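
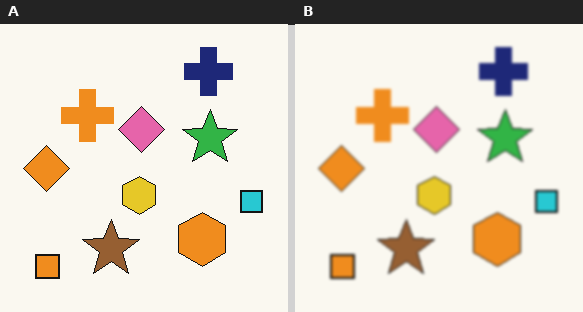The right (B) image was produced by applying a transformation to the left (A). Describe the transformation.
The transformation is: given a subtle gaussian blur.

Shape edges and outlines are uniformly softened across the whole image.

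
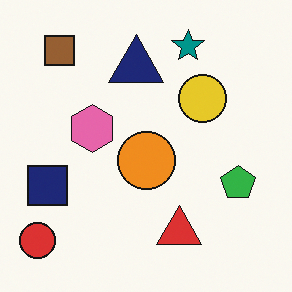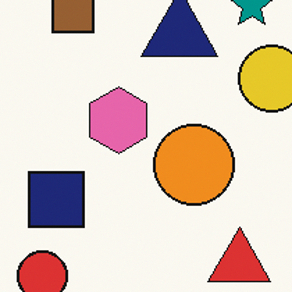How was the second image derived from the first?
The second image is the first cropped to a modestly smaller region and rescaled.

The visible shapes are larger and the field of view is narrower; shapes near the original edges may be partly or wholly outside the frame — a crop-and-rescale.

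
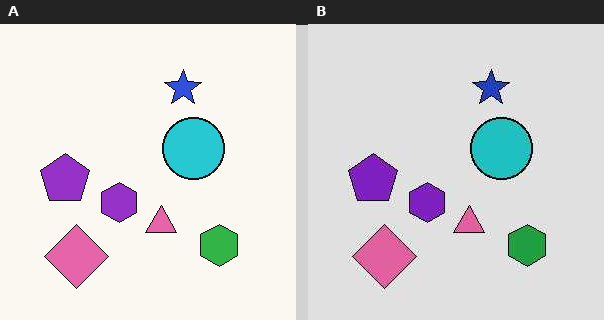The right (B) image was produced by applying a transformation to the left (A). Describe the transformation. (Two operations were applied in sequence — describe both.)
Moderately posterized, then JPEG-compressed with visible artifacts.

Each flat color has snapped to a coarser quantized level — most visibly, the near-white background has dropped to a flat grey. Blocky 8×8 compression artifacts appear around shape edges and the flat background shows ringing — characteristic JPEG degradation.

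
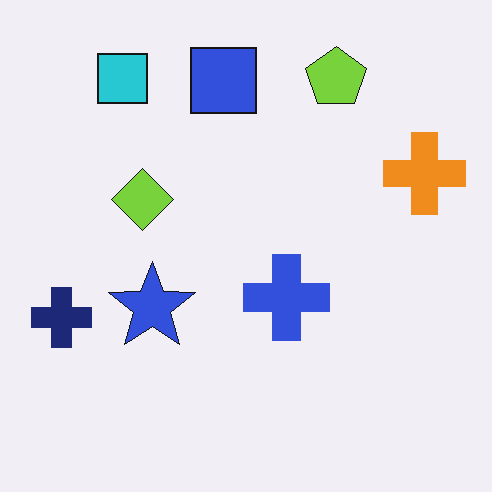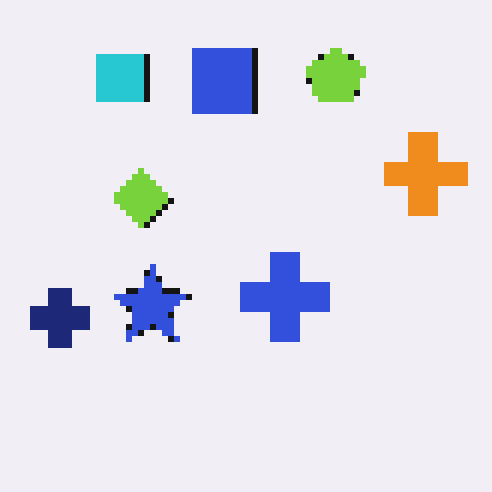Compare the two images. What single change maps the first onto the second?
The second image is the first pixelated into visible square blocks.

Shapes are reduced to large square blocks; fine edges and outlines are lost — a downscale-then-upscale (mosaic) effect.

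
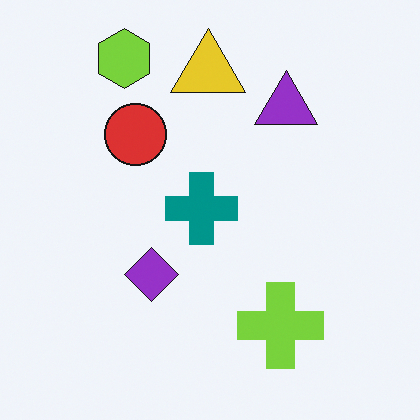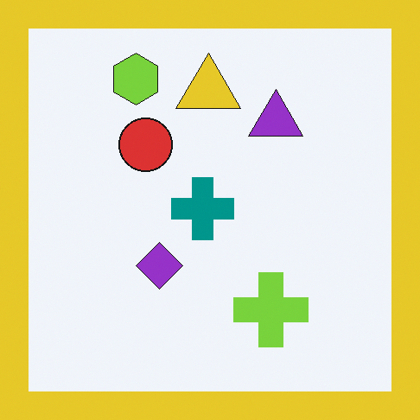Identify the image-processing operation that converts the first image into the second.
This is the original image framed with a yellow border.

A solid yellow frame runs around the edge of the second image, with the content slightly shrunk inside it.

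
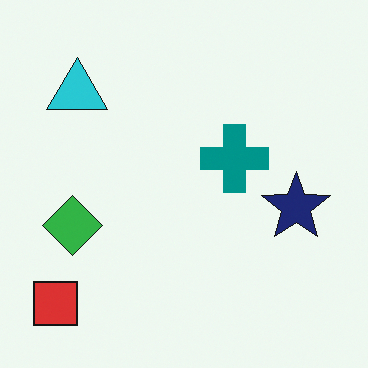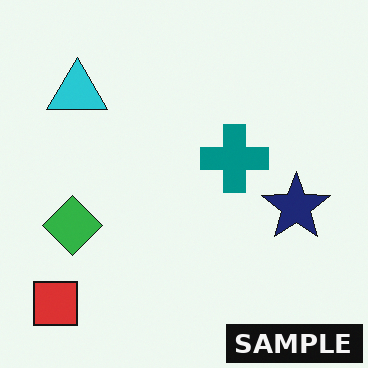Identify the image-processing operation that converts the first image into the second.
The image was watermarked with the text "SAMPLE" in the lower-right corner.

A dark label reading "SAMPLE" appears in the lower-right corner.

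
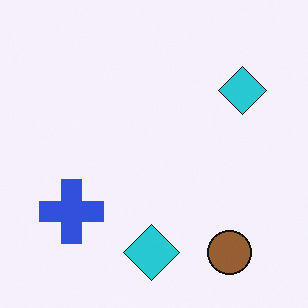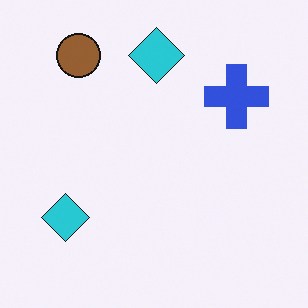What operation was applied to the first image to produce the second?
This is the original image rotated 180°.

The brown circle sits in the bottom-right of the first image and the top-left of the second — consistent with a whole-image 180° rotation.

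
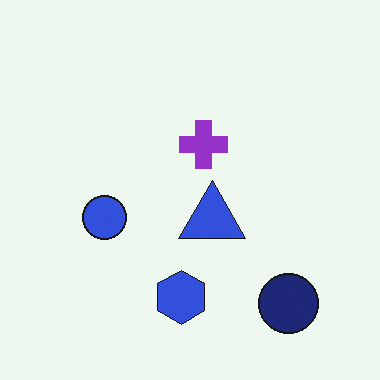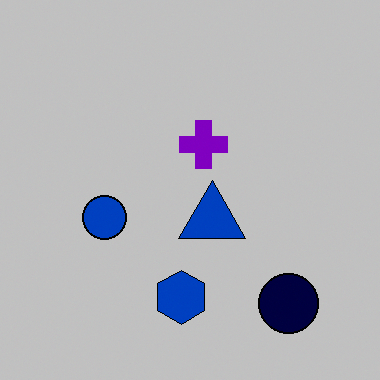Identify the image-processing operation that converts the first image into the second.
Heavily posterized to just a handful of flat colors.

Each flat color has snapped to a coarser quantized level — most visibly, the near-white background has dropped to a flat grey.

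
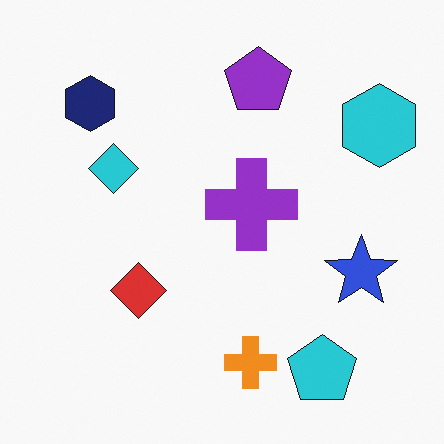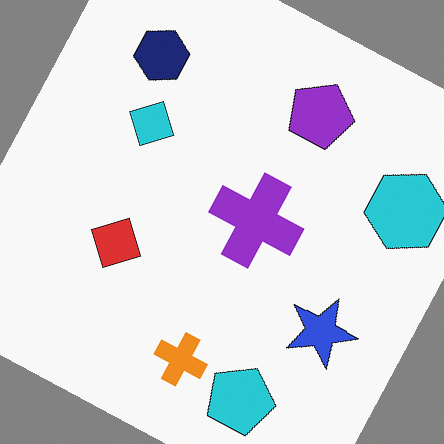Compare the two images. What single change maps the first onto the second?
The transformation is: rotated clockwise by a clearly visible amount.

Every shape is tilted by the same angle and the image corners show triangular fill wedges — a whole-image rotation by a non-right angle.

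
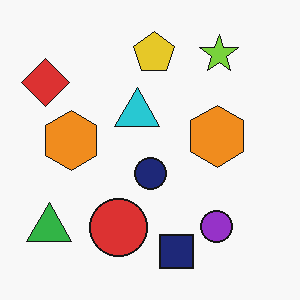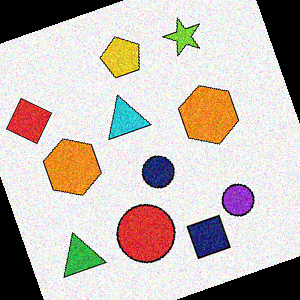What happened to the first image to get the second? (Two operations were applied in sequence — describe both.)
The second image is the first degraded with moderate additive noise, then rotated counter-clockwise by a moderate amount.

Random speckle covers the whole image, including the flat background. Every shape is tilted by the same angle and the image corners show triangular fill wedges — a whole-image rotation by a non-right angle.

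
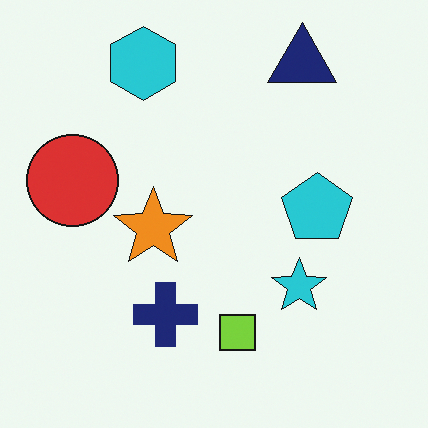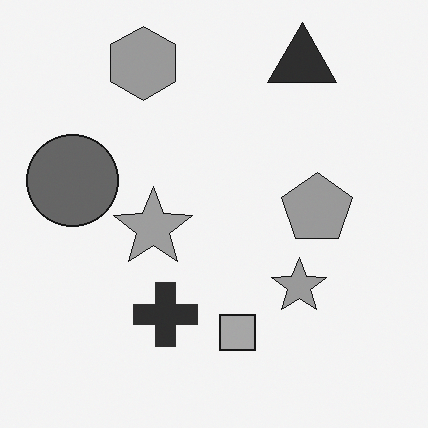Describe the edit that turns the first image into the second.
It was converted to grayscale.

All color is removed — every shape is now a shade of grey.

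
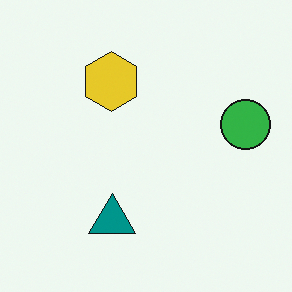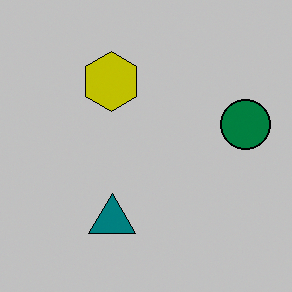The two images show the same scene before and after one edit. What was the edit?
It was heavily posterized to just a handful of flat colors.

Each flat color has snapped to a coarser quantized level — most visibly, the near-white background has dropped to a flat grey.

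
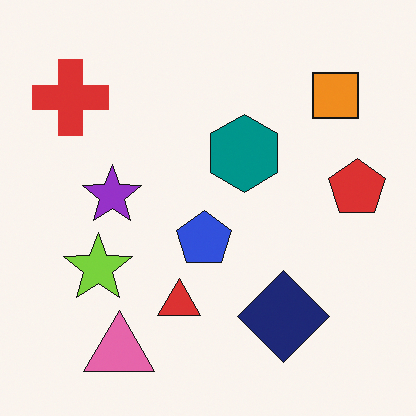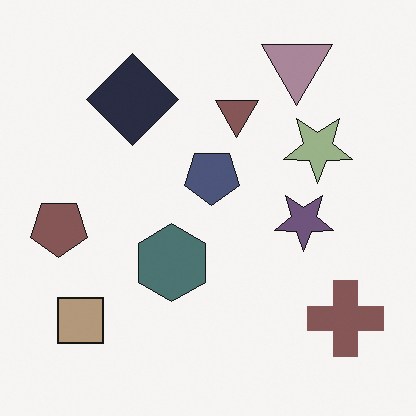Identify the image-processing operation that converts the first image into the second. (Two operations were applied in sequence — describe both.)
The transformation is: heavily desaturated, then rotated 180°.

All colors are more muted and greyish — a global saturation change. The red cross sits in the top-left of the first image and the bottom-right of the second — consistent with a whole-image 180° rotation.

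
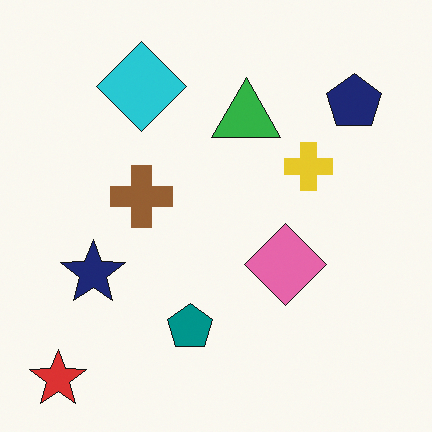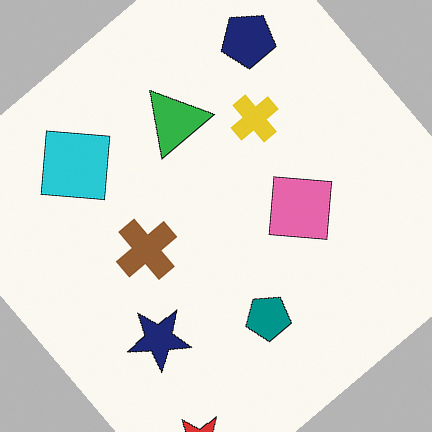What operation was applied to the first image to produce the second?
The image was rotated counter-clockwise by a large amount — several tens of degrees.

Every shape is tilted by the same angle and the image corners show triangular fill wedges — a whole-image rotation by a non-right angle.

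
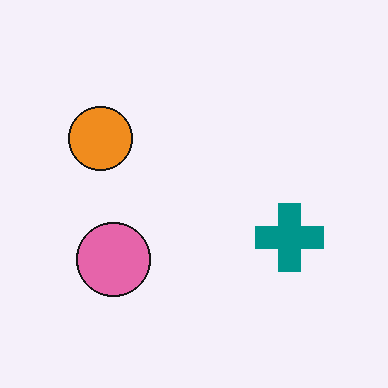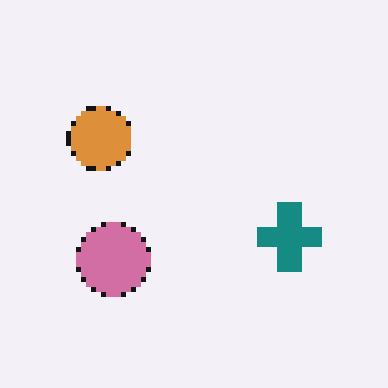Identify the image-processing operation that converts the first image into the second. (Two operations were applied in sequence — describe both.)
This is the original image slightly desaturated, then mildly pixelated.

All colors are more muted and greyish — a global saturation change. Shapes are reduced to large square blocks; fine edges and outlines are lost — a downscale-then-upscale (mosaic) effect.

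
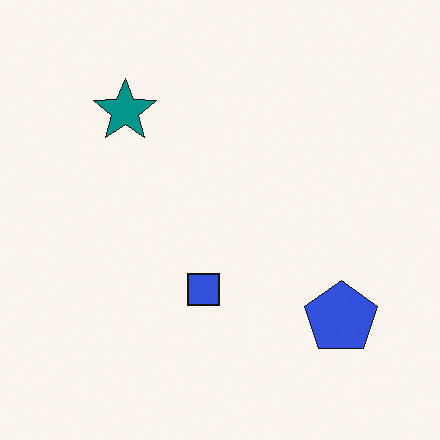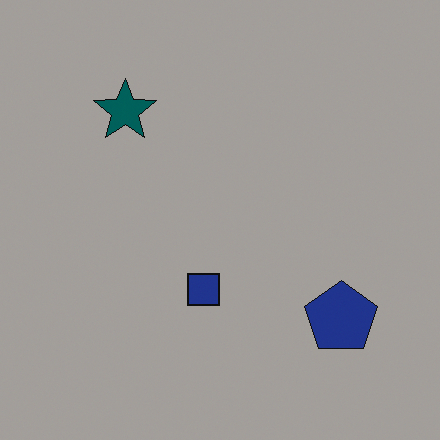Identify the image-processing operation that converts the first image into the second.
The second image is the first noticeably darkened.

Every pixel — background and shapes alike — is uniformly darkened.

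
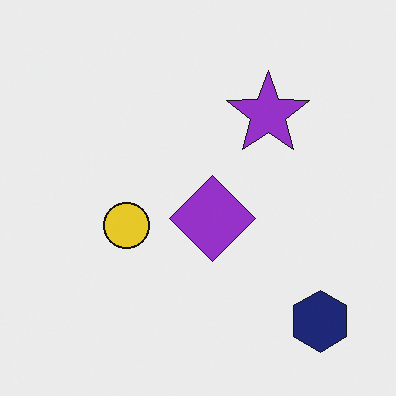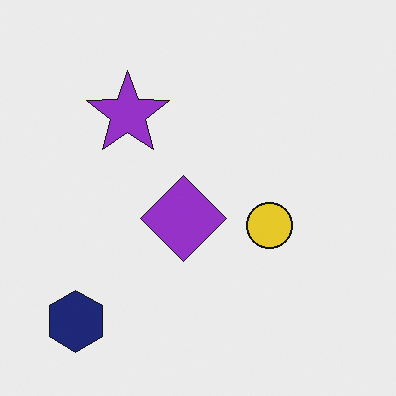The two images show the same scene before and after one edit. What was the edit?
The second image is the first flipped horizontally (left ↔ right).

The navy hexagon is in the bottom-right of the first image and the bottom-left of the second — shapes on opposite sides of the vertical midline have swapped in a mirror flip.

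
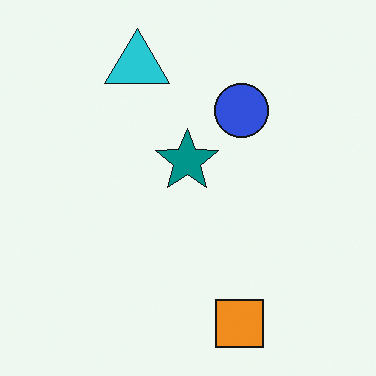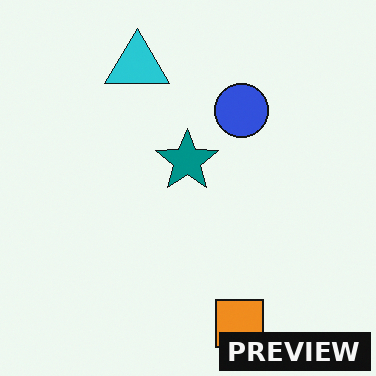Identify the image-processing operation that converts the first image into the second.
The second image is the first watermarked with the text "PREVIEW" in the lower-right corner.

A dark label reading "PREVIEW" appears in the lower-right corner.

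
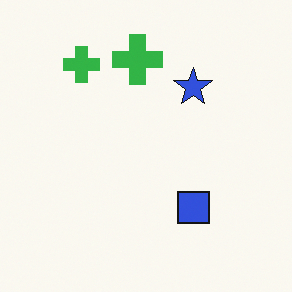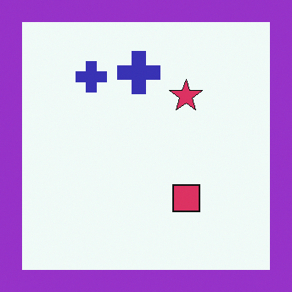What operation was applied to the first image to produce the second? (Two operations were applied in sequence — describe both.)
It was hue-shifted by a moderate amount, then framed with a purple border.

Every shape's color has rotated by the same amount around the hue wheel — a uniform hue shift. A solid purple frame runs around the edge of the second image, with the content slightly shrunk inside it.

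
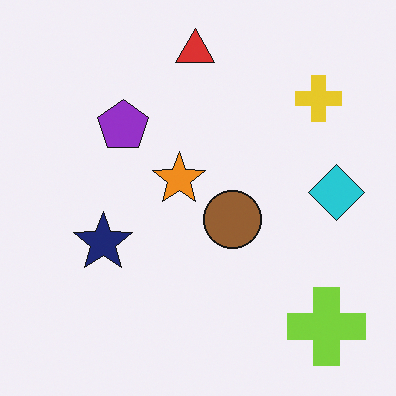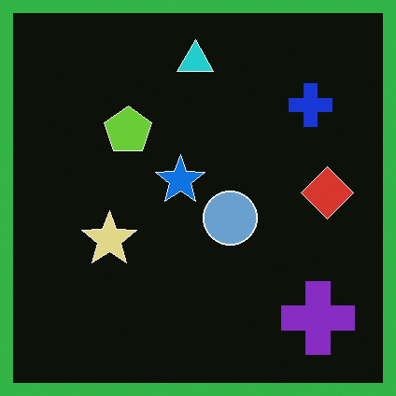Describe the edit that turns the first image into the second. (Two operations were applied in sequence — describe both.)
The transformation is: color-inverted (negative), then framed with a green border.

The light background has become dark and every shape's color is its complement — a photographic negative. A solid green frame runs around the edge of the second image, with the content slightly shrunk inside it.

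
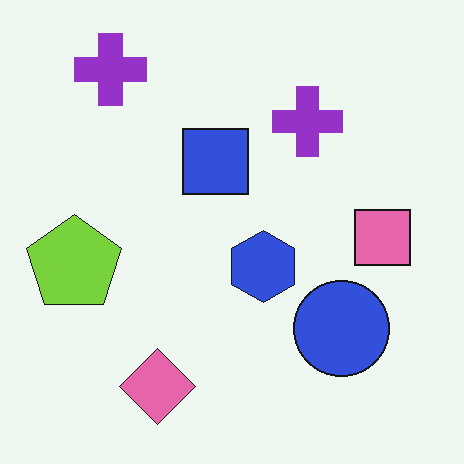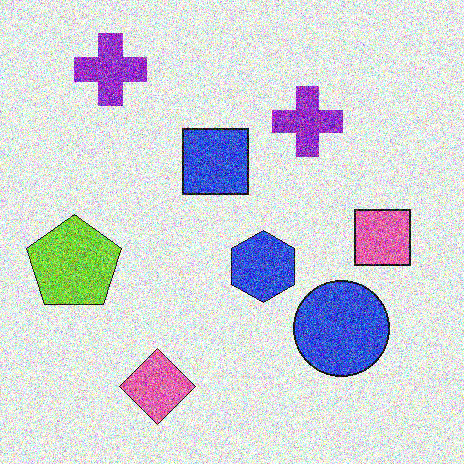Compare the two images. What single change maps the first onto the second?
This is the original image degraded with strong gaussian noise.

Random speckle covers the whole image, including the flat background.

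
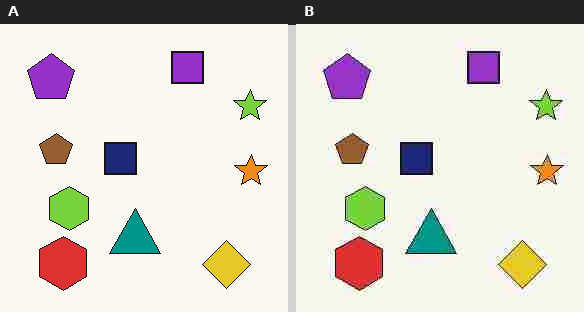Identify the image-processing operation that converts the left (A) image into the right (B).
It was degraded with heavy JPEG compression.

Blocky 8×8 compression artifacts appear around shape edges and the flat background shows ringing — characteristic JPEG degradation.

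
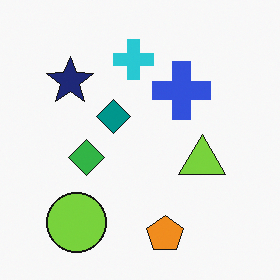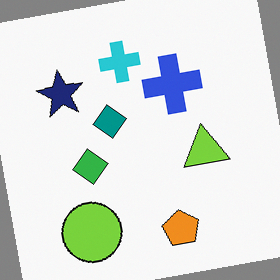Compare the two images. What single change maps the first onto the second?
The second image is the first rotated counter-clockwise by a few degrees.

Every shape is tilted by the same angle and the image corners show triangular fill wedges — a whole-image rotation by a non-right angle.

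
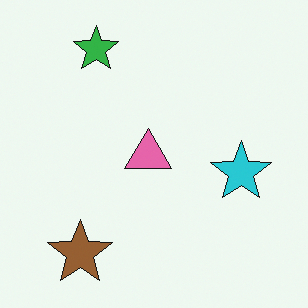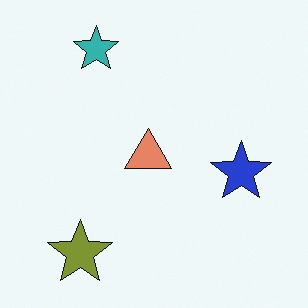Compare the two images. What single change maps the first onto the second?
Hue-shifted by a small amount.

Every shape's color has rotated by the same amount around the hue wheel — a uniform hue shift.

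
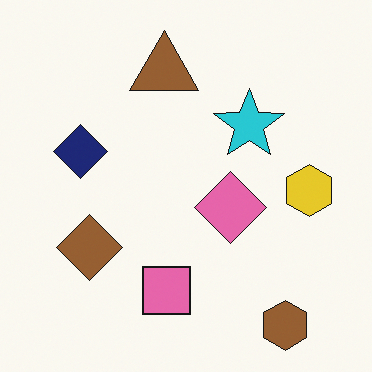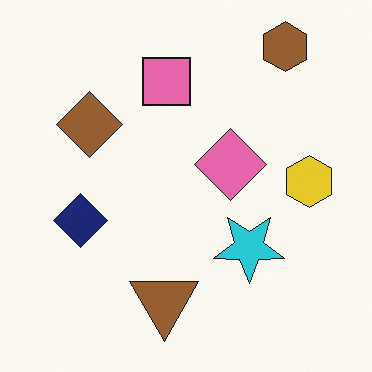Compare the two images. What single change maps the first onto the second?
The transformation is: flipped vertically (top ↔ bottom).

The brown hexagon is in the bottom-right of the first image and the top-right of the second — shapes on opposite sides of the horizontal midline have swapped in a mirror flip.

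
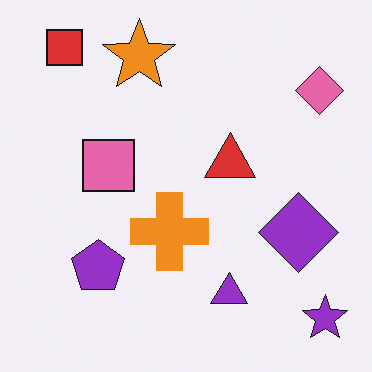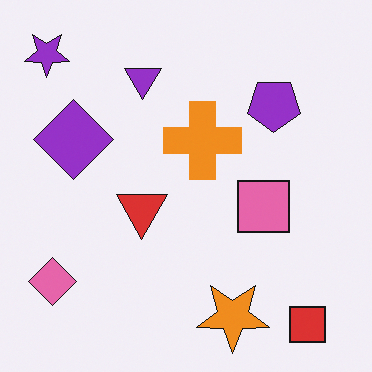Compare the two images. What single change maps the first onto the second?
The image was rotated 180°.

The purple star sits in the bottom-right of the first image and the top-left of the second — consistent with a whole-image 180° rotation.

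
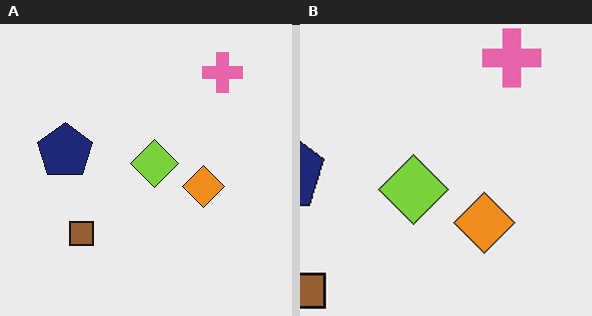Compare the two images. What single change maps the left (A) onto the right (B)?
The image was cropped slightly and scaled back up.

The visible shapes are larger and the field of view is narrower; shapes near the original edges may be partly or wholly outside the frame — a crop-and-rescale.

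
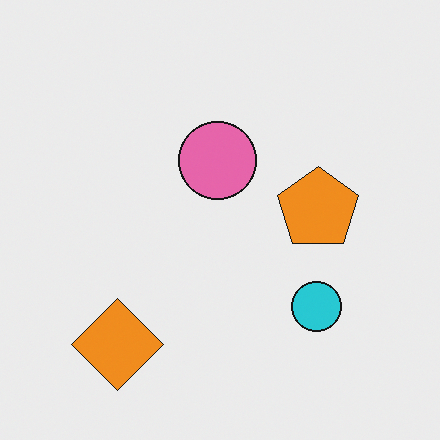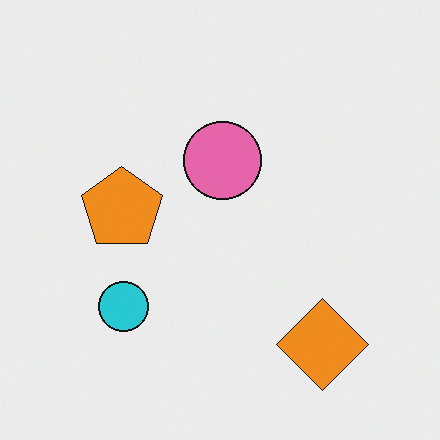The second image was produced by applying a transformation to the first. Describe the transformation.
The image was flipped horizontally (left ↔ right).

The orange diamond is in the bottom-left of the first image and the bottom-right of the second — shapes on opposite sides of the vertical midline have swapped in a mirror flip.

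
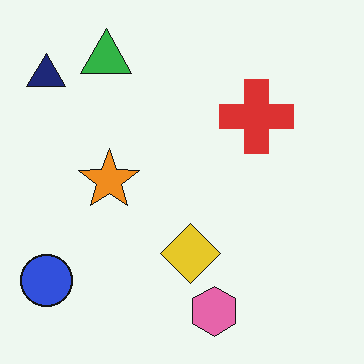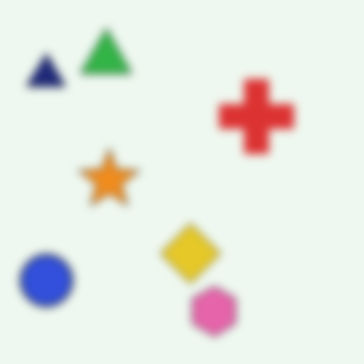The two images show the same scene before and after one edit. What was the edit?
It was moderately blurred.

Shape edges and outlines are uniformly softened across the whole image.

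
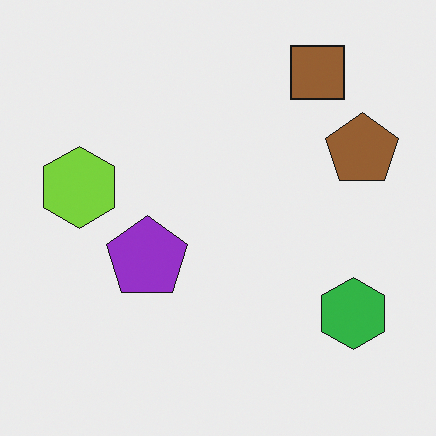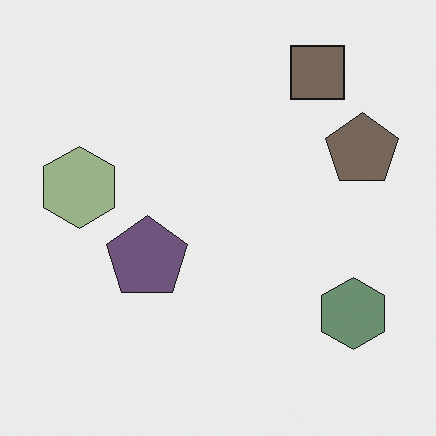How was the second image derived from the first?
The second image is the first heavily desaturated.

All colors are more muted and greyish — a global saturation change.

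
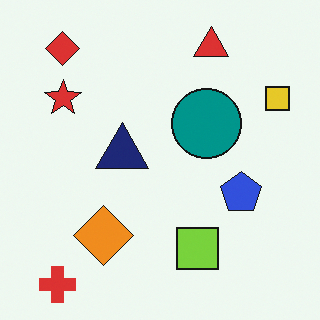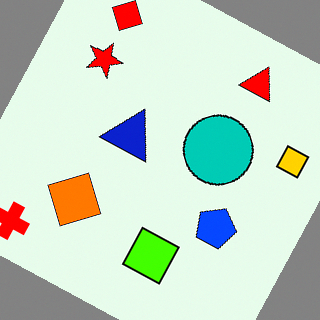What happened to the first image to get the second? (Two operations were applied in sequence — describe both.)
Rotated clockwise by a clearly visible amount, then heavily oversaturated.

Every shape is tilted by the same angle and the image corners show triangular fill wedges — a whole-image rotation by a non-right angle. All colors are more vivid — a global saturation change.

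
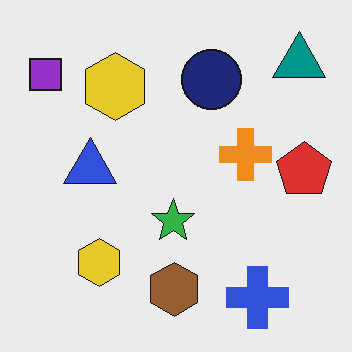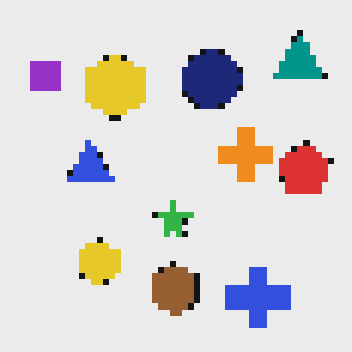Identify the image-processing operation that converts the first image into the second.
The image was pixelated into visible square blocks.

Shapes are reduced to large square blocks; fine edges and outlines are lost — a downscale-then-upscale (mosaic) effect.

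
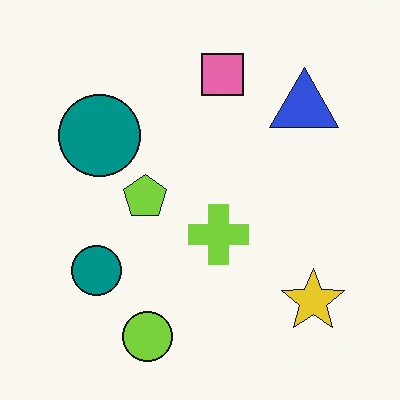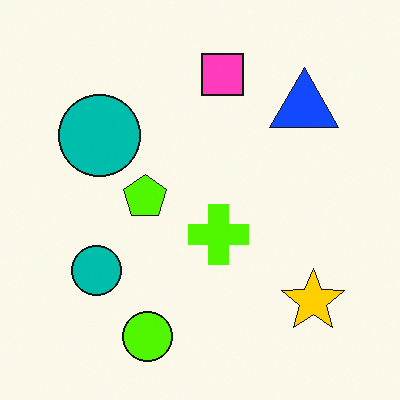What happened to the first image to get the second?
This is the original image made much more vivid (saturation change).

All colors are more vivid — a global saturation change.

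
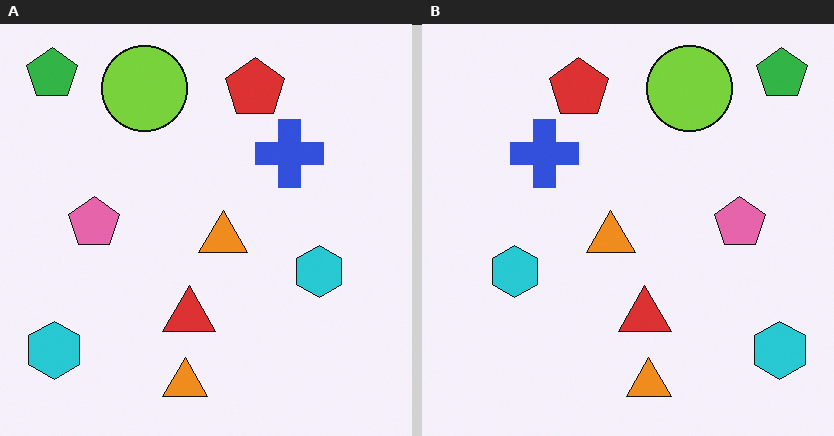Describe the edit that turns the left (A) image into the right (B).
The image was flipped horizontally (left ↔ right).

The green pentagon is in the top-left of the left (A) image and the top-right of the right (B) — shapes on opposite sides of the vertical midline have swapped in a mirror flip.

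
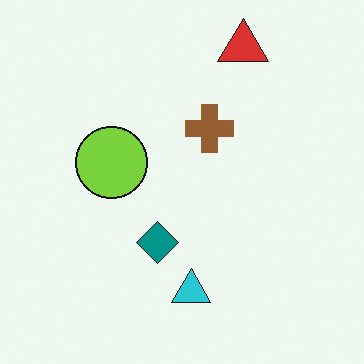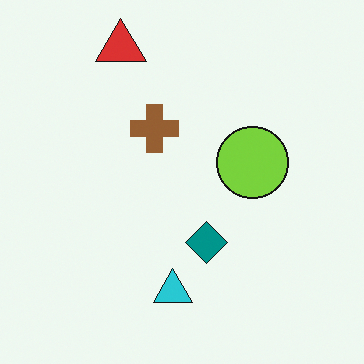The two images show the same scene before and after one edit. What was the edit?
The transformation is: flipped horizontally (left ↔ right).

The lime circle is in the left of the first image and the right of the second — shapes on opposite sides of the vertical midline have swapped in a mirror flip.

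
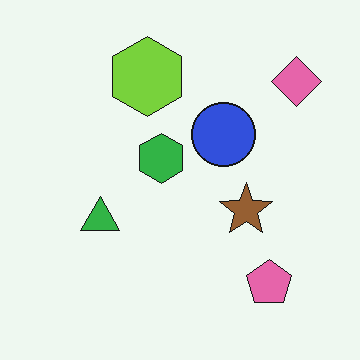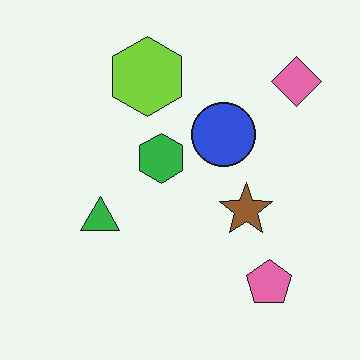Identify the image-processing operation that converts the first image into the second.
The second image is the first given moderate JPEG compression.

Blocky 8×8 compression artifacts appear around shape edges and the flat background shows ringing — characteristic JPEG degradation.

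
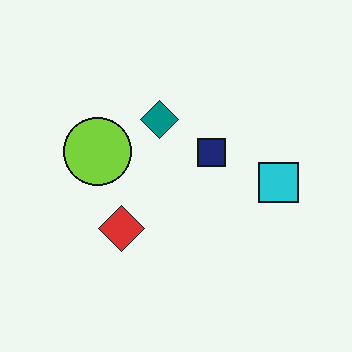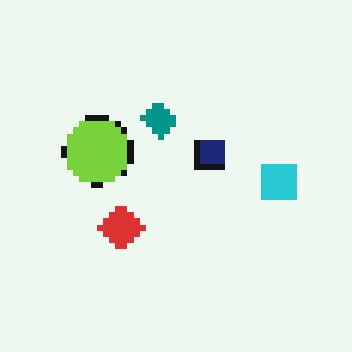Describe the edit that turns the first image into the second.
The transformation is: moderately pixelated.

Shapes are reduced to large square blocks; fine edges and outlines are lost — a downscale-then-upscale (mosaic) effect.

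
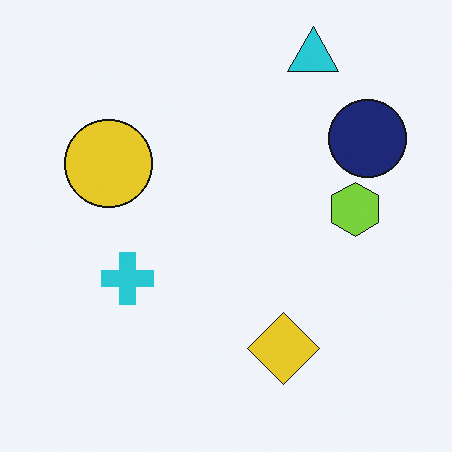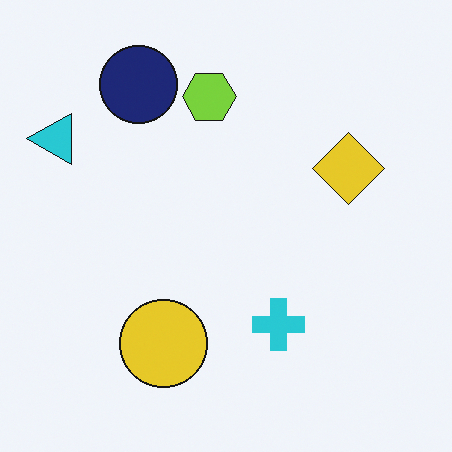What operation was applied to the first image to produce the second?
The second image is the first rotated 90° counter-clockwise.

The cyan triangle sits in the top-right of the first image and the top-left of the second — consistent with a whole-image 90° counter-clockwise rotation.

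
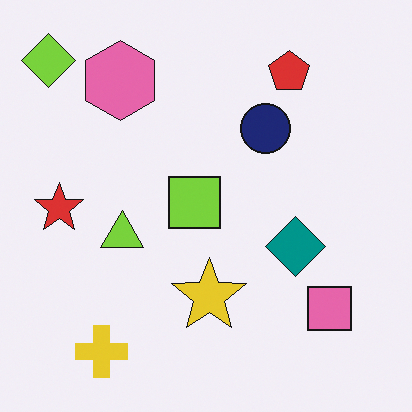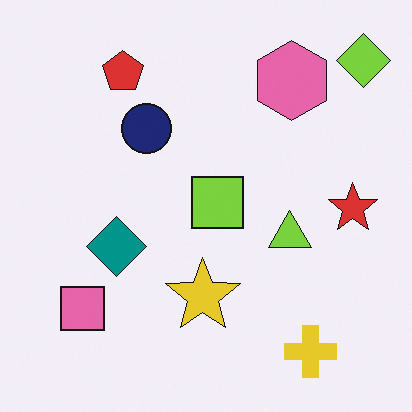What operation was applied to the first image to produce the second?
It was flipped horizontally (left ↔ right).

The lime diamond is in the top-left of the first image and the top-right of the second — shapes on opposite sides of the vertical midline have swapped in a mirror flip.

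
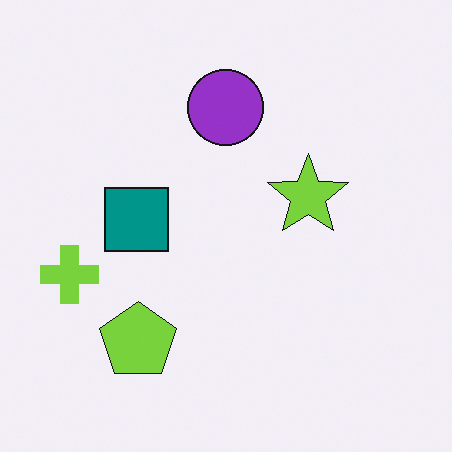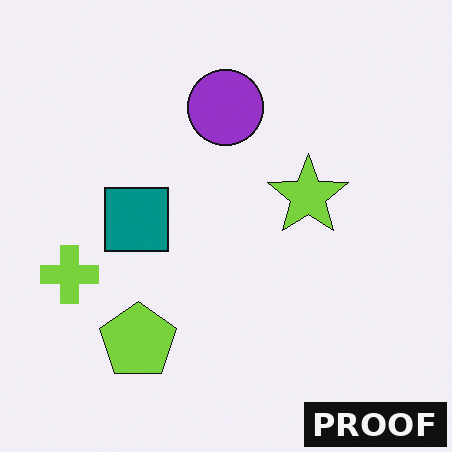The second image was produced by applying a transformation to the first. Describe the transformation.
The image was watermarked with the text "PROOF" in the lower-right corner.

A dark label reading "PROOF" appears in the lower-right corner.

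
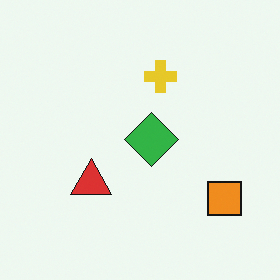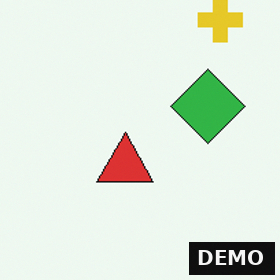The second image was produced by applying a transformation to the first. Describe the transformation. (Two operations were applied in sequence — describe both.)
The second image is the first cropped slightly and scaled back up, then watermarked with the text "DEMO" in the lower-right corner.

The visible shapes are larger and the field of view is narrower; shapes near the original edges may be partly or wholly outside the frame — a crop-and-rescale. A dark label reading "DEMO" appears in the lower-right corner.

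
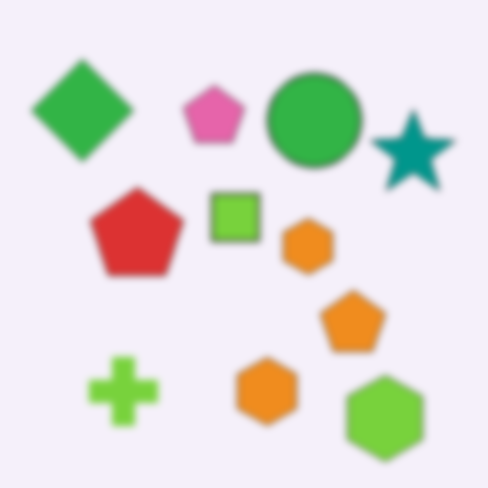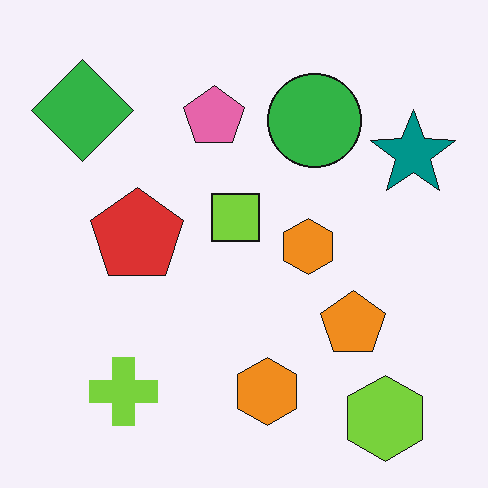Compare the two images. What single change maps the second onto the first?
Moderately blurred.

Shape edges and outlines are uniformly softened across the whole image.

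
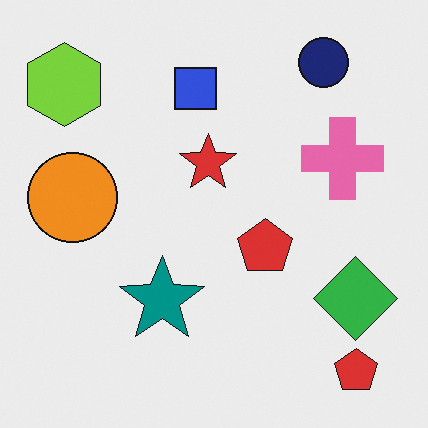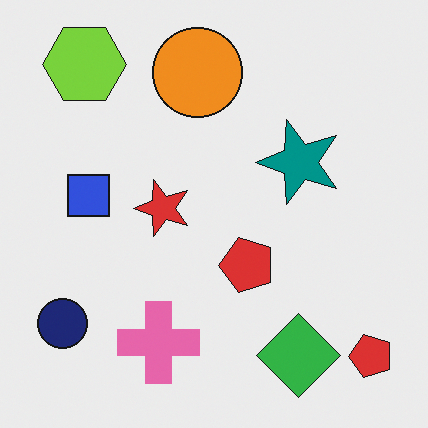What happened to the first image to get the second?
The image was transposed (reflected across the top-left ↔ bottom-right diagonal).

Shapes have swapped their row and column positions — what was in the top-right is now in the bottom-left — a diagonal reflection.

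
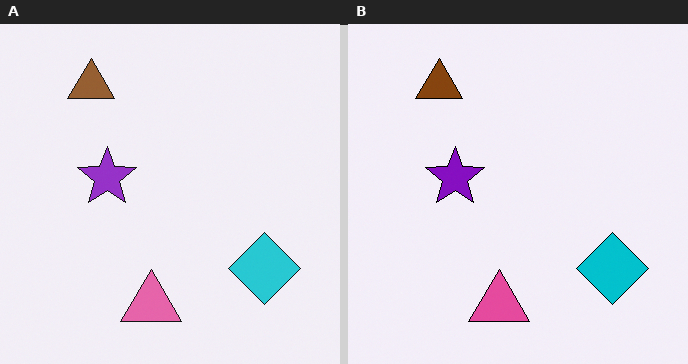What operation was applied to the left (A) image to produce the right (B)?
The right (B) image is the left (A) given slightly increased contrast.

Tones are pushed away from mid-grey across the whole image — a global contrast change.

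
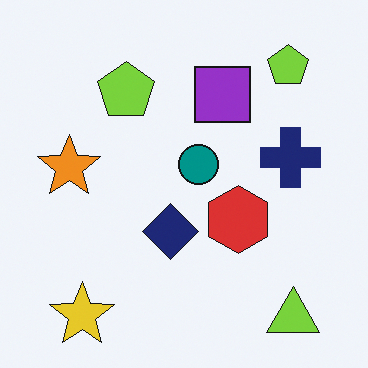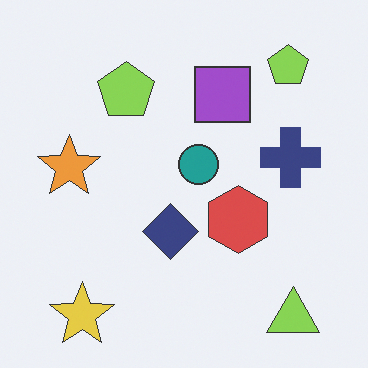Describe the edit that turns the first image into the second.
The transformation is: given slightly reduced contrast.

Tones are pushed toward mid-grey across the whole image — a global contrast change.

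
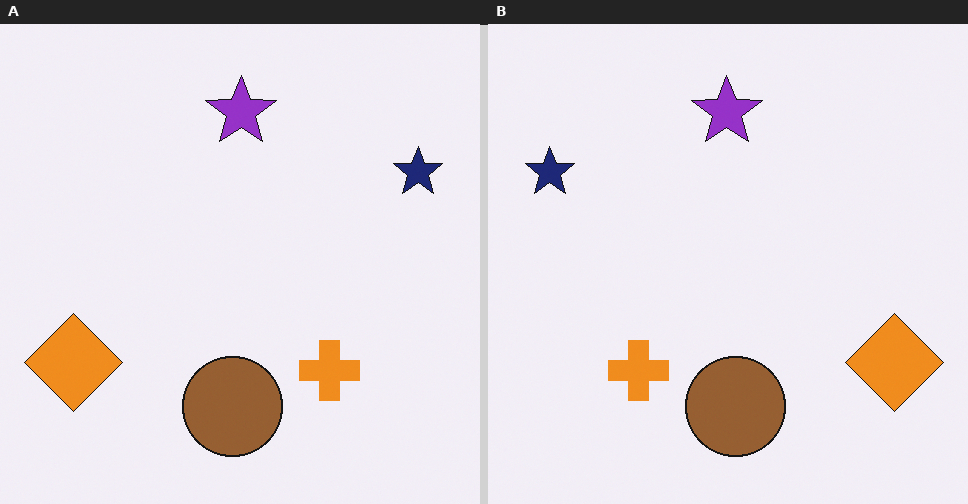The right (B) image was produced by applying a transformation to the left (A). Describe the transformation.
It was flipped horizontally (left ↔ right).

The navy star is in the top-right of the left (A) image and the top-left of the right (B) — shapes on opposite sides of the vertical midline have swapped in a mirror flip.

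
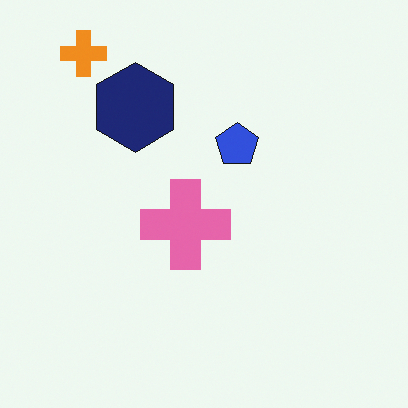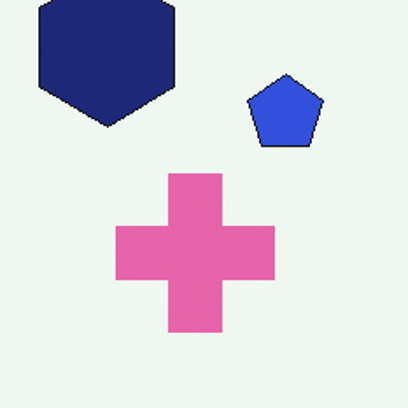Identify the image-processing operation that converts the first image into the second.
It was cropped tightly and scaled back up.

The visible shapes are larger and the field of view is narrower; shapes near the original edges may be partly or wholly outside the frame — a crop-and-rescale.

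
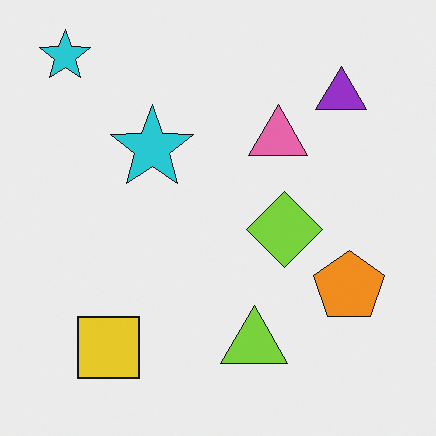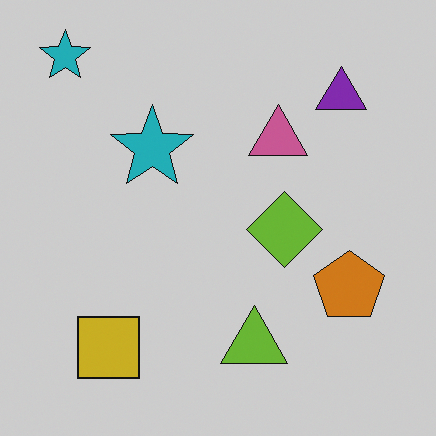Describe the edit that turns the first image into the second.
It was slightly darkened.

Every pixel — background and shapes alike — is uniformly darkened.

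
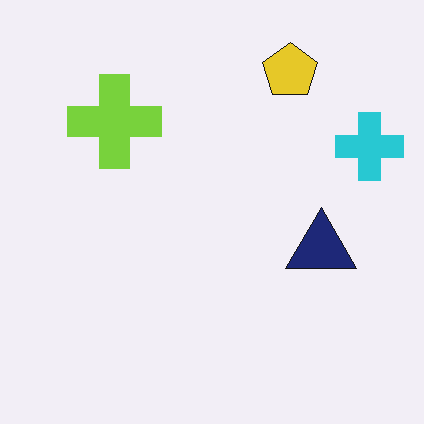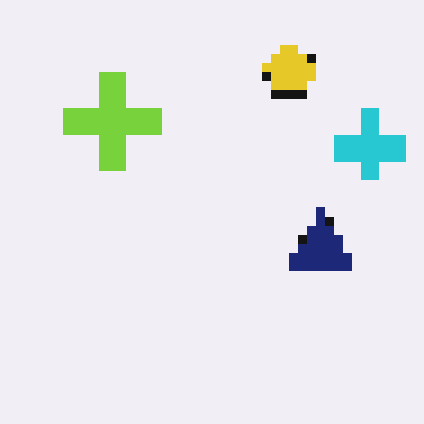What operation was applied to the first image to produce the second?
It was heavily pixelated into large blocks.

Shapes are reduced to large square blocks; fine edges and outlines are lost — a downscale-then-upscale (mosaic) effect.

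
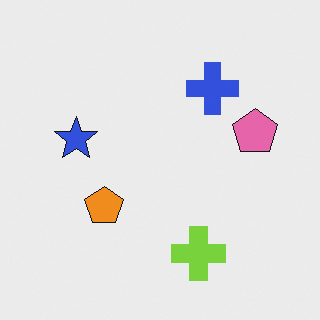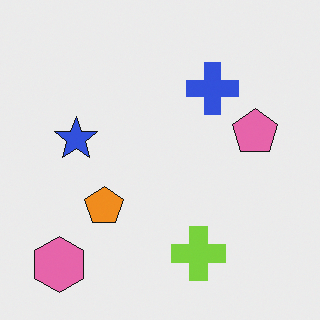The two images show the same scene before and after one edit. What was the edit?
The second image is the first overlaid with an additional pink hexagon.

A pink hexagon appears in the second image that is absent from the first.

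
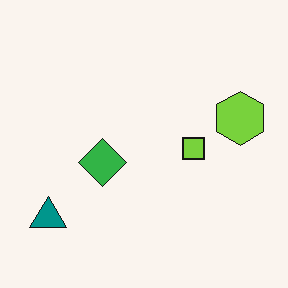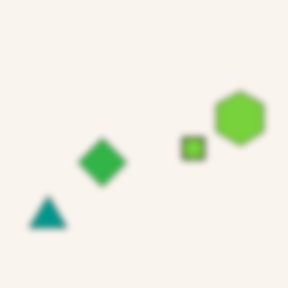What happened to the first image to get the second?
The transformation is: moderately blurred.

Shape edges and outlines are uniformly softened across the whole image.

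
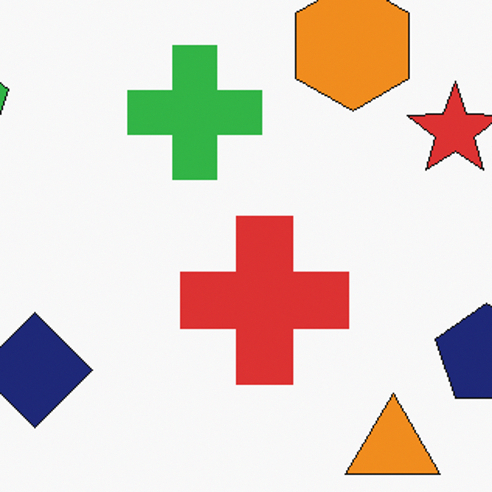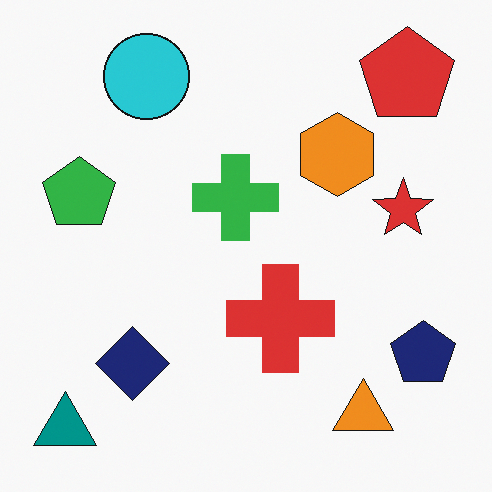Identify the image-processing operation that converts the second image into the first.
The first image is the second cropped slightly and scaled back up.

The visible shapes are larger and the field of view is narrower; shapes near the original edges may be partly or wholly outside the frame — a crop-and-rescale.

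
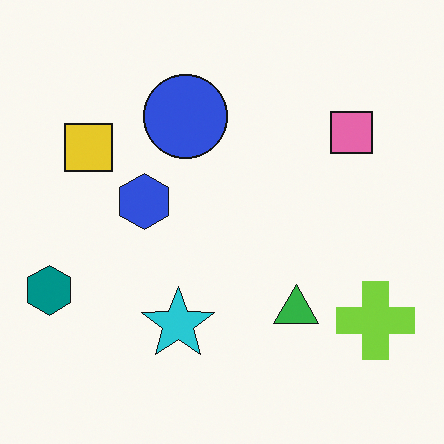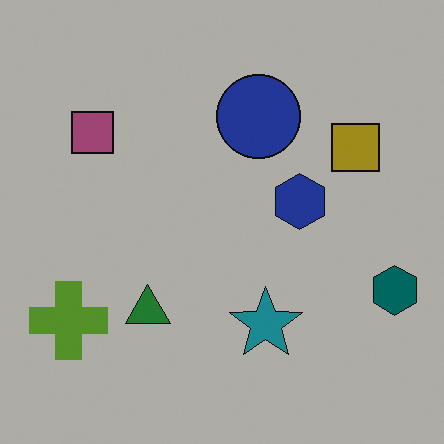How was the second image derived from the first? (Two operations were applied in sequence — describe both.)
The transformation is: substantially darkened, then flipped horizontally (left ↔ right).

Every pixel — background and shapes alike — is uniformly darkened. The teal hexagon is in the left of the first image and the right of the second — shapes on opposite sides of the vertical midline have swapped in a mirror flip.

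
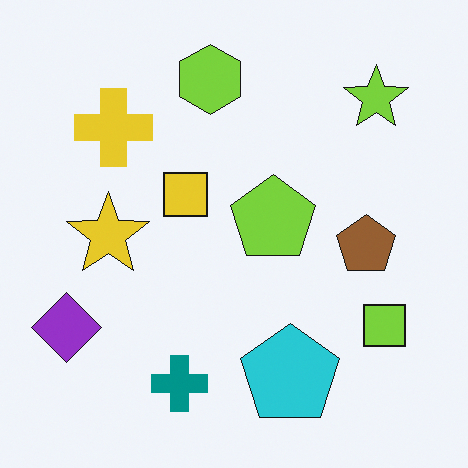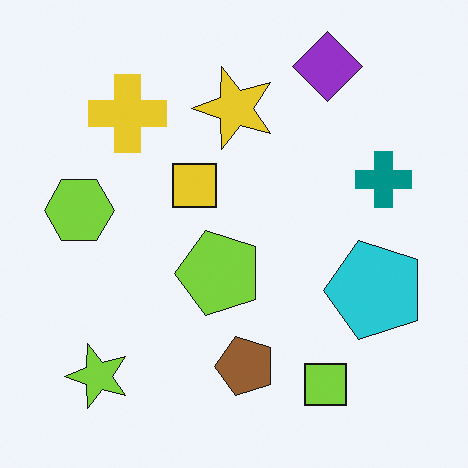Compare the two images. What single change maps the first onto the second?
Transposed (reflected across the top-left ↔ bottom-right diagonal).

Shapes have swapped their row and column positions — what was in the top-right is now in the bottom-left — a diagonal reflection.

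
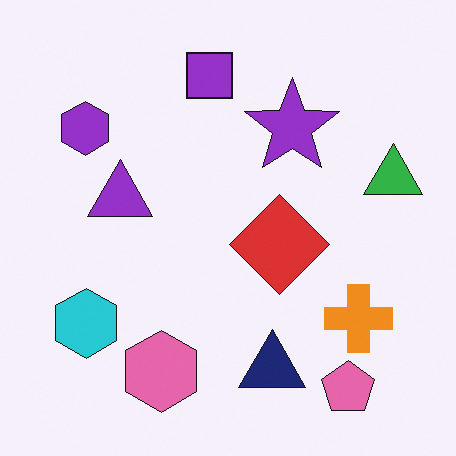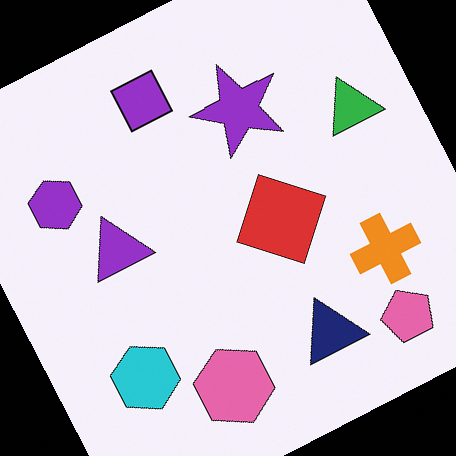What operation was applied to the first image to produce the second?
Rotated counter-clockwise by a clearly visible amount.

Every shape is tilted by the same angle and the image corners show triangular fill wedges — a whole-image rotation by a non-right angle.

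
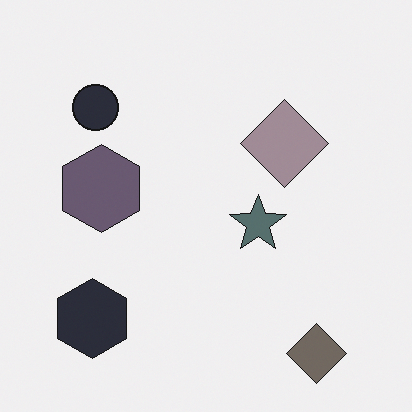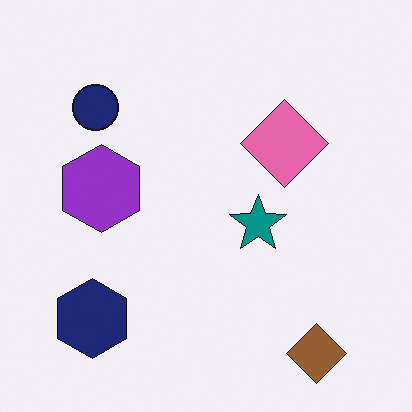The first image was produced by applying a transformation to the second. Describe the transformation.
This is the original image heavily desaturated.

All colors are more muted and greyish — a global saturation change.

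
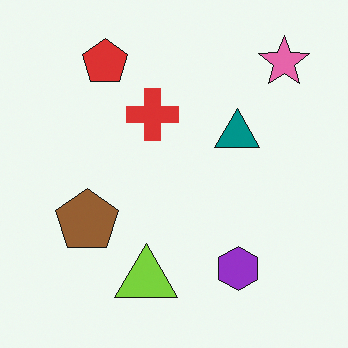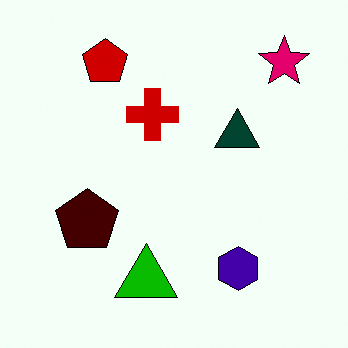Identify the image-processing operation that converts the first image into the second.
This is the original image given much higher contrast.

Tones are pushed away from mid-grey across the whole image — a global contrast change.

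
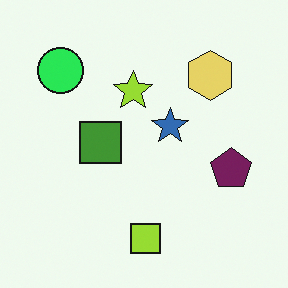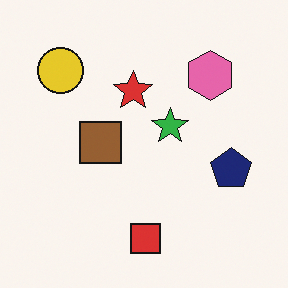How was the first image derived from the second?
Hue-shifted through roughly a third of the color wheel.

Every shape's color has rotated by the same amount around the hue wheel — a uniform hue shift.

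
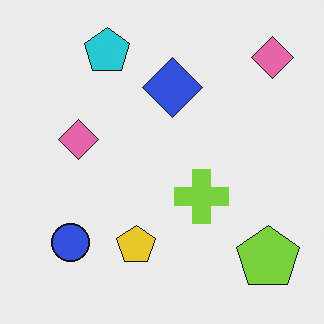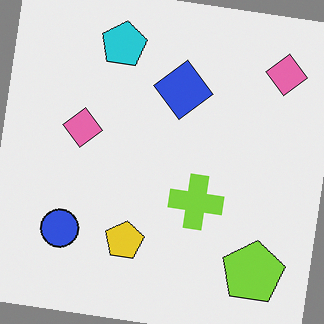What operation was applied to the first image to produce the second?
It was rotated clockwise by a few degrees.

Every shape is tilted by the same angle and the image corners show triangular fill wedges — a whole-image rotation by a non-right angle.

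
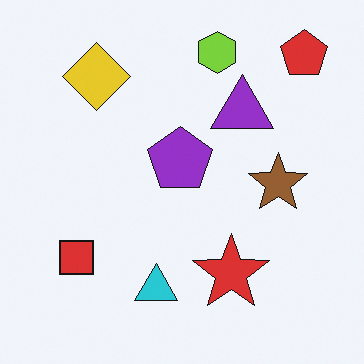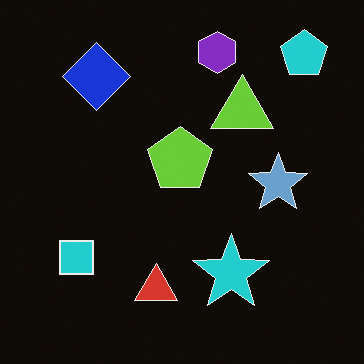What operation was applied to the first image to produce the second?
Color-inverted (negative).

The light background has become dark and every shape's color is its complement — a photographic negative.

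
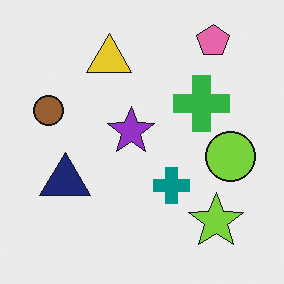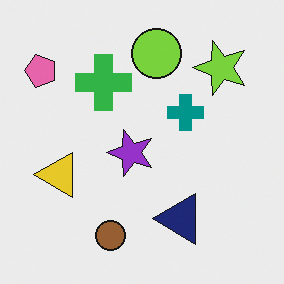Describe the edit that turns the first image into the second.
The second image is the first rotated 90° counter-clockwise.

The pink pentagon sits in the top-right of the first image and the top-left of the second — consistent with a whole-image 90° counter-clockwise rotation.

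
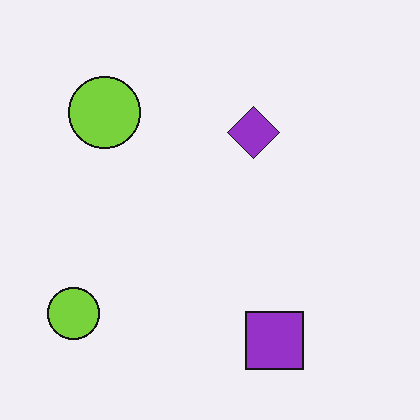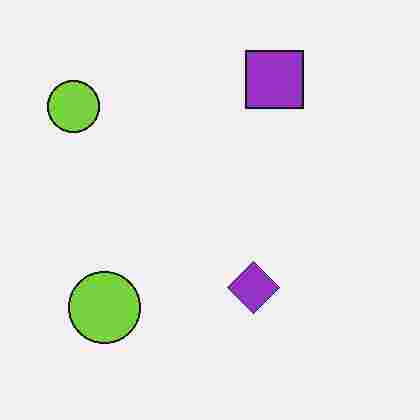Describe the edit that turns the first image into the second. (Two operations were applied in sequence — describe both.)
The transformation is: flipped vertically (top ↔ bottom), then degraded with heavy JPEG compression.

The purple square is in the bottom of the first image and the top of the second — shapes on opposite sides of the horizontal midline have swapped in a mirror flip. Blocky 8×8 compression artifacts appear around shape edges and the flat background shows ringing — characteristic JPEG degradation.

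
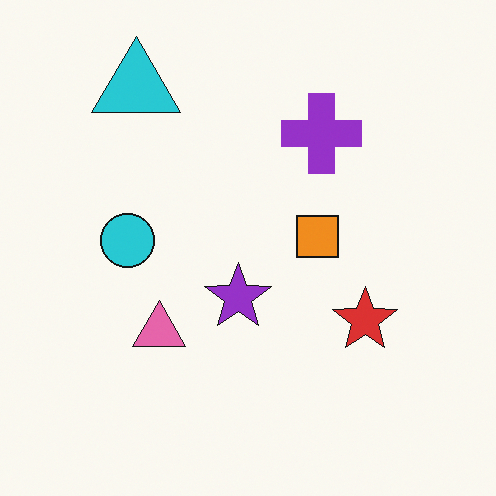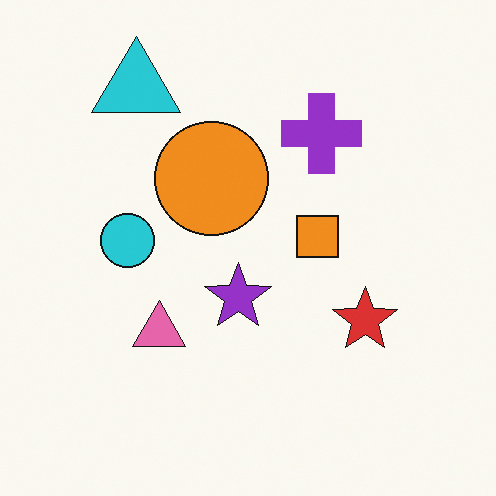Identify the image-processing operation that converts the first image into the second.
It was overlaid with an additional orange circle.

An orange circle appears in the second image that is absent from the first.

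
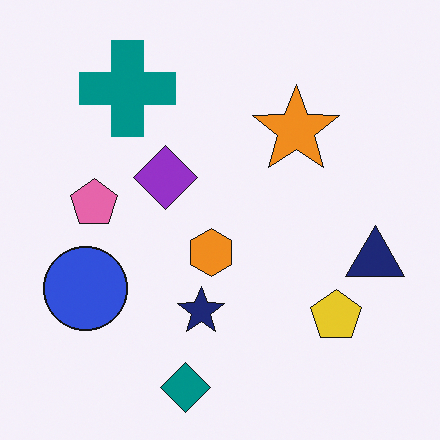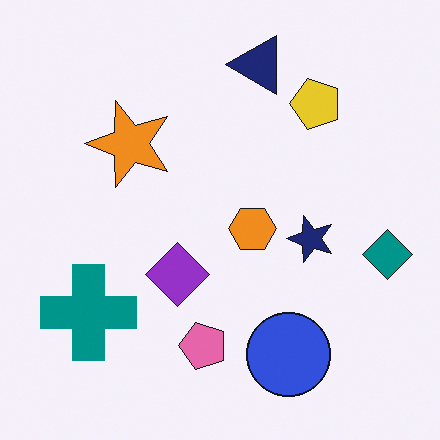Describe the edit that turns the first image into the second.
The image was rotated 90° counter-clockwise.

The teal diamond sits in the bottom of the first image and the right of the second — consistent with a whole-image 90° counter-clockwise rotation.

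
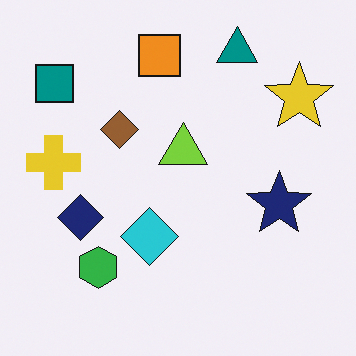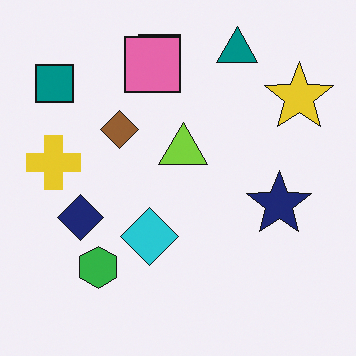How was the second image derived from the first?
It was overlaid with an additional pink square.

A pink square appears in the second image that is absent from the first.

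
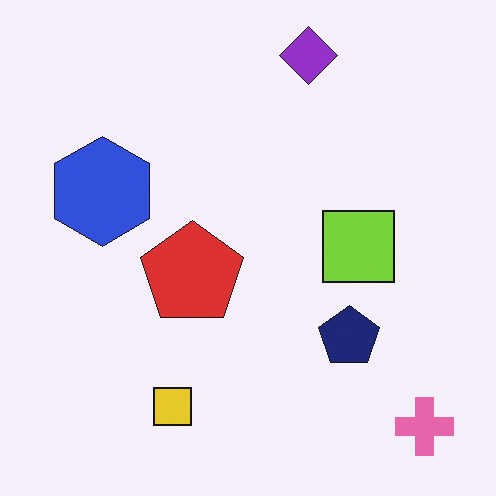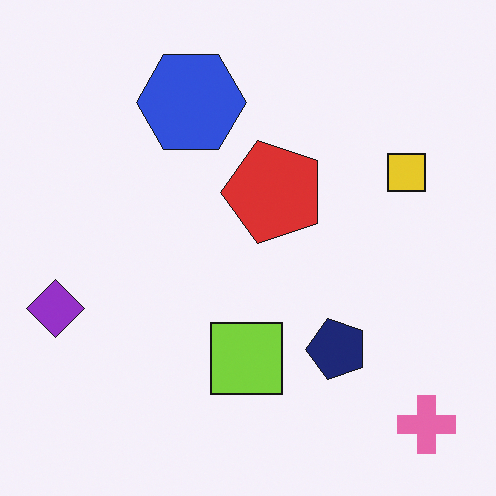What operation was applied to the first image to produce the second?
Transposed (reflected across the top-left ↔ bottom-right diagonal).

Shapes have swapped their row and column positions — what was in the top-right is now in the bottom-left — a diagonal reflection.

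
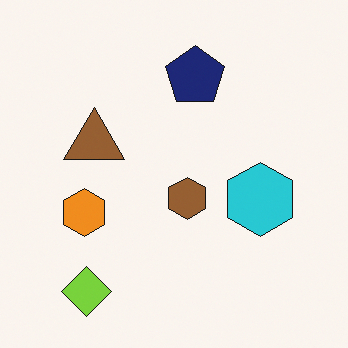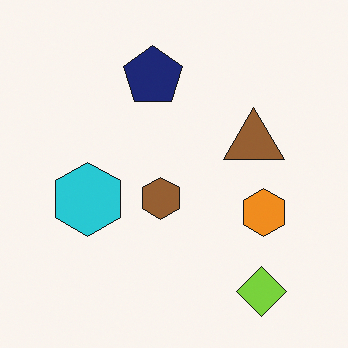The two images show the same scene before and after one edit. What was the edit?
The transformation is: flipped horizontally (left ↔ right).

The orange hexagon is in the left of the first image and the right of the second — shapes on opposite sides of the vertical midline have swapped in a mirror flip.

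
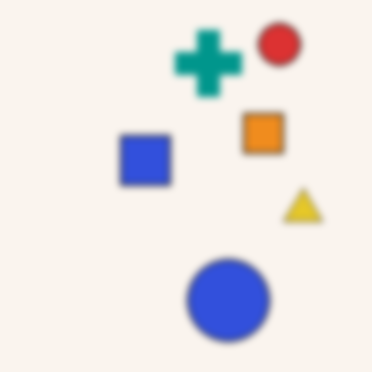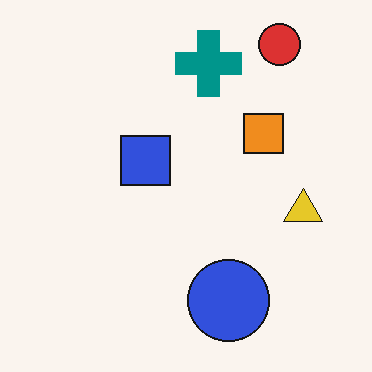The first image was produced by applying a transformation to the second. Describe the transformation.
It was noticeably gaussian-blurred.

Shape edges and outlines are uniformly softened across the whole image.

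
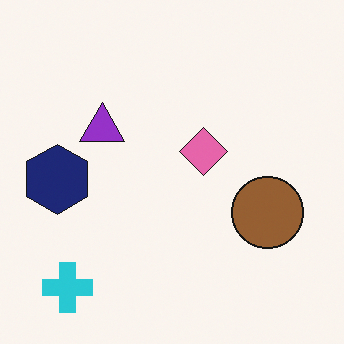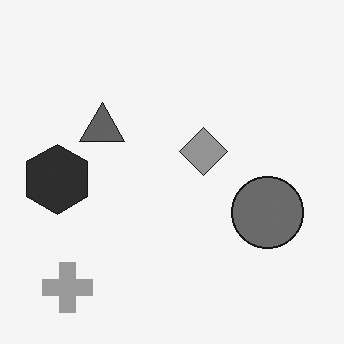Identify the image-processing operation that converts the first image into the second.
It was converted to grayscale.

All color is removed — every shape is now a shade of grey.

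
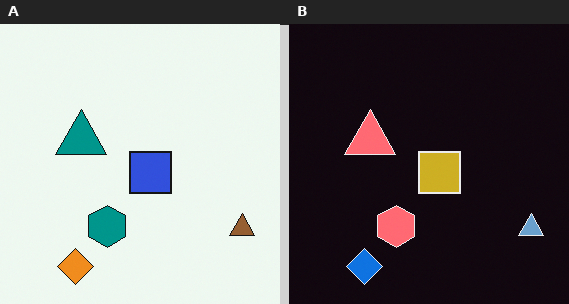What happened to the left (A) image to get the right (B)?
This is the original image color-inverted (negative).

The light background has become dark and every shape's color is its complement — a photographic negative.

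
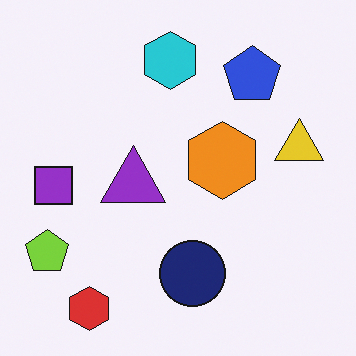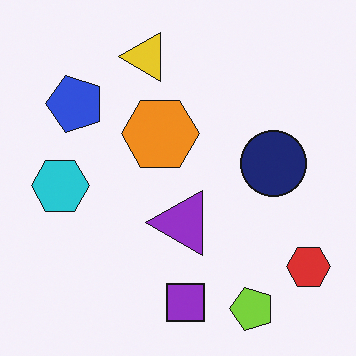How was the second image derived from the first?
The second image is the first rotated 90° counter-clockwise.

The red hexagon sits in the bottom-left of the first image and the bottom-right of the second — consistent with a whole-image 90° counter-clockwise rotation.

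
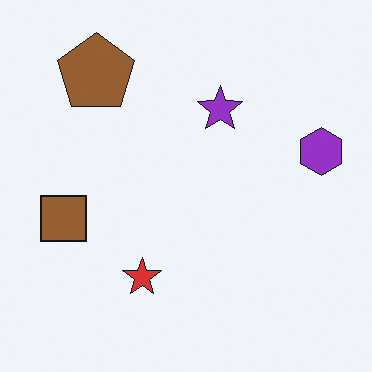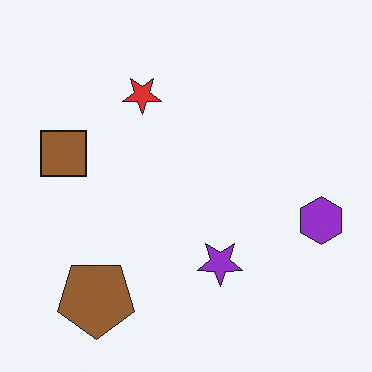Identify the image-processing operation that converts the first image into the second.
It was flipped vertically (top ↔ bottom).

The brown pentagon is in the top-left of the first image and the bottom-left of the second — shapes on opposite sides of the horizontal midline have swapped in a mirror flip.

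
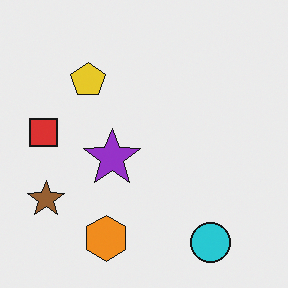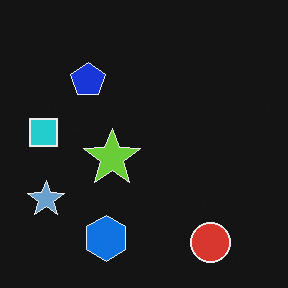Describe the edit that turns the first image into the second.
The image was color-inverted (negative).

The light background has become dark and every shape's color is its complement — a photographic negative.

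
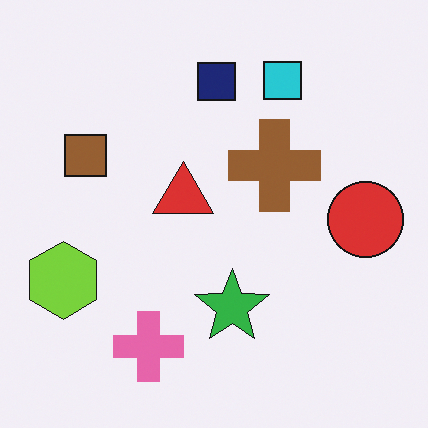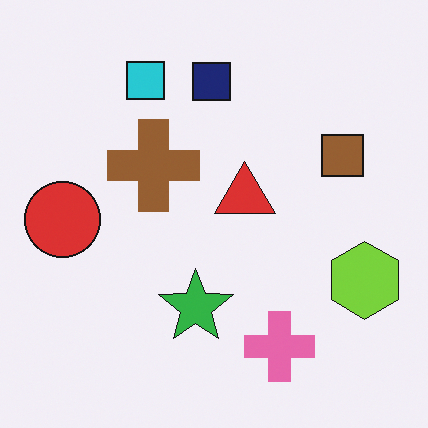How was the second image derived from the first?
The transformation is: flipped horizontally (left ↔ right).

The lime hexagon is in the left of the first image and the right of the second — shapes on opposite sides of the vertical midline have swapped in a mirror flip.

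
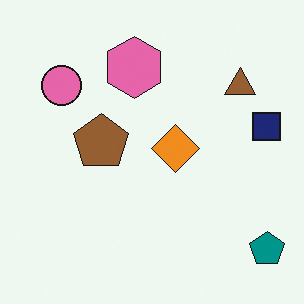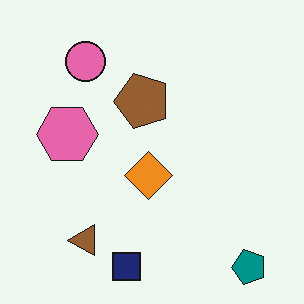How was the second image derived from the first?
The second image is the first transposed (reflected across the top-left ↔ bottom-right diagonal).

Shapes have swapped their row and column positions — what was in the top-right is now in the bottom-left — a diagonal reflection.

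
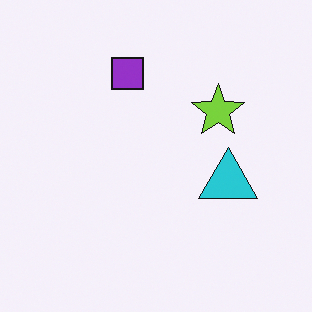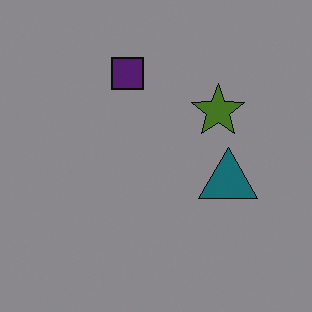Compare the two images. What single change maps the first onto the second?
It was darkened a lot.

Every pixel — background and shapes alike — is uniformly darkened.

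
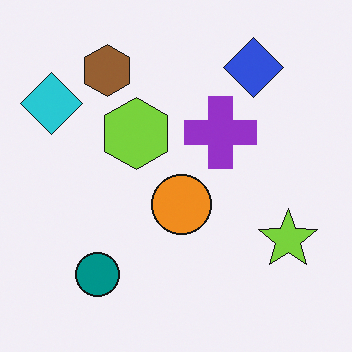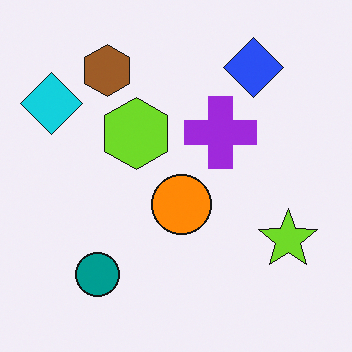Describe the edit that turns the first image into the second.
The transformation is: slightly oversaturated.

All colors are more vivid — a global saturation change.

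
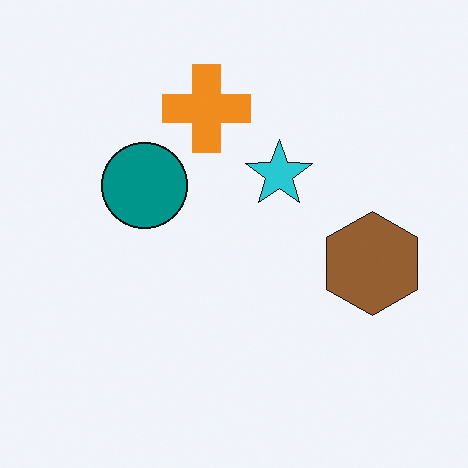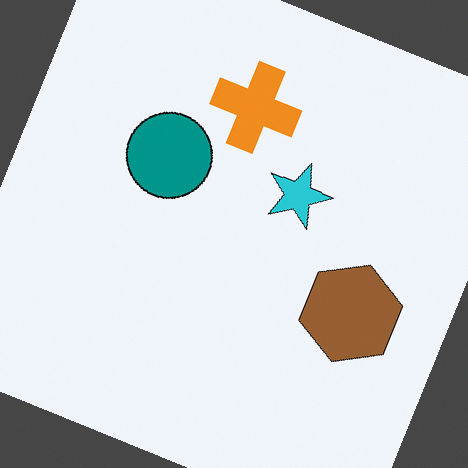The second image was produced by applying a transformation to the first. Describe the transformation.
Rotated clockwise by a moderate amount.

Every shape is tilted by the same angle and the image corners show triangular fill wedges — a whole-image rotation by a non-right angle.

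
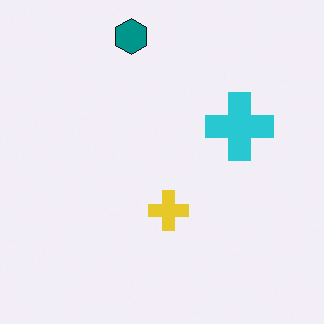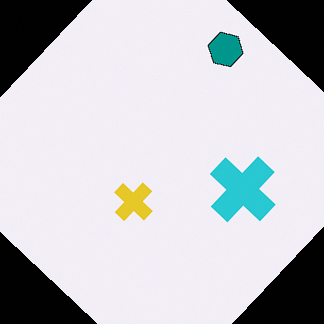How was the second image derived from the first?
The transformation is: rotated clockwise by a large amount — several tens of degrees.

Every shape is tilted by the same angle and the image corners show triangular fill wedges — a whole-image rotation by a non-right angle.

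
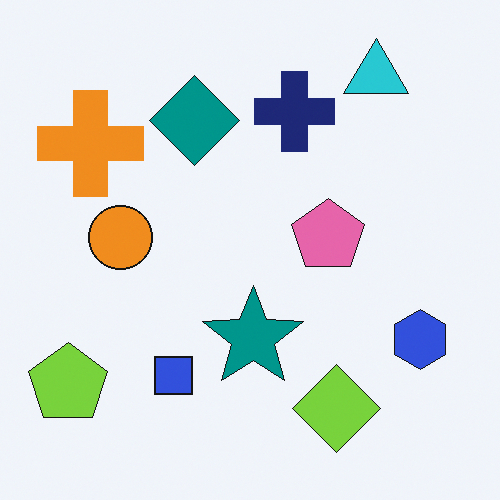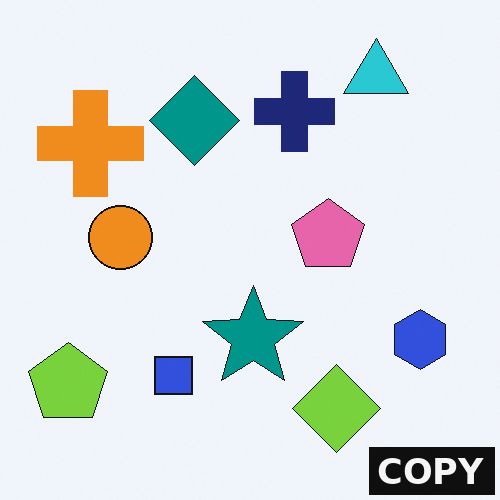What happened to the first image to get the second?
The image was watermarked with the text "COPY" in the lower-right corner.

A dark label reading "COPY" appears in the lower-right corner.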